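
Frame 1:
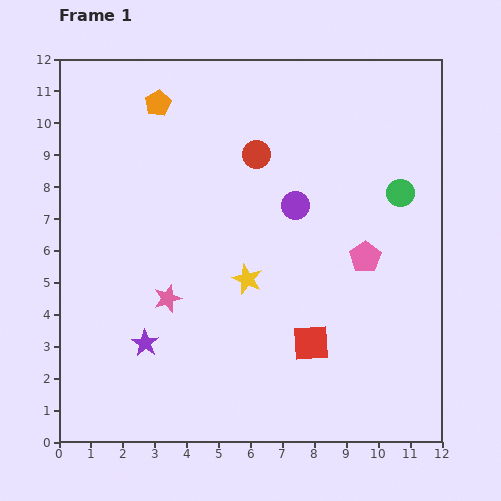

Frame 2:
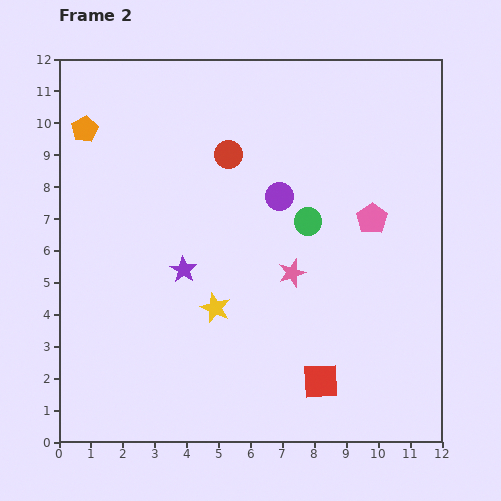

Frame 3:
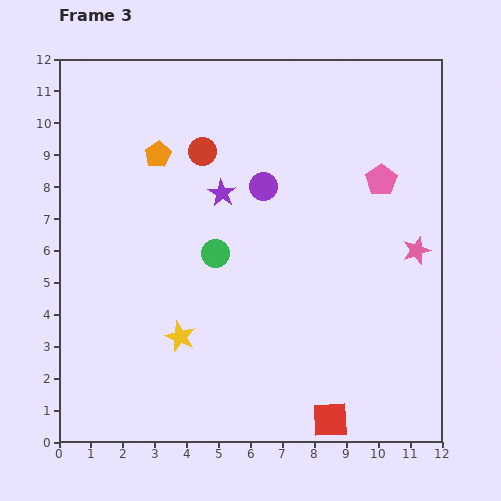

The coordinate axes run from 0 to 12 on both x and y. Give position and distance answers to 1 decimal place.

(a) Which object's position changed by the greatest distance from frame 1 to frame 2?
the pink star

(moved 4.0; next 3.0)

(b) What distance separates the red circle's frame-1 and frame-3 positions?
1.7

The red circle moved from (6.2, 9.0) to (4.5, 9.1), a distance of √(1.7² + 0.1²) ≈ 1.7.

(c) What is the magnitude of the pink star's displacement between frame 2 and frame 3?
4.0

The pink star moved from (7.3, 5.3) to (11.2, 6.0), a distance of √(3.9² + 0.7²) ≈ 4.0.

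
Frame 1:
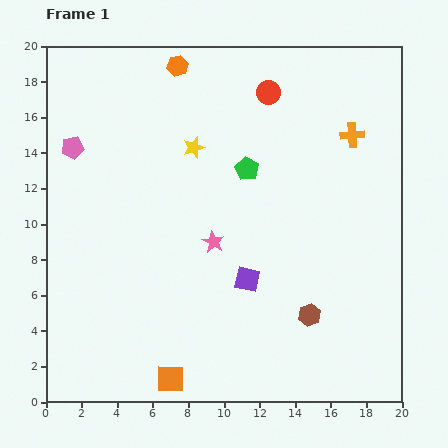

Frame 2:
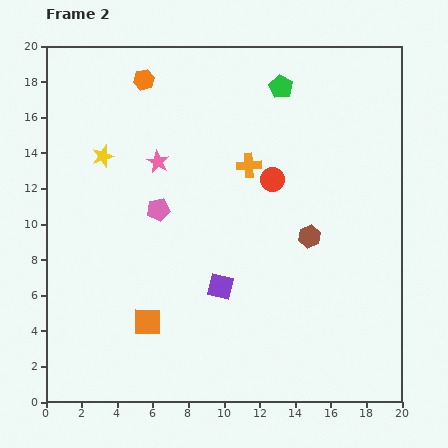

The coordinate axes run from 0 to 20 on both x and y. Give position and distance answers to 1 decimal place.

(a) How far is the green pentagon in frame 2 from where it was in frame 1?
5.0

The green pentagon moved from (11.3, 13.1) to (13.2, 17.7), a distance of √(1.9² + 4.6²) ≈ 5.0.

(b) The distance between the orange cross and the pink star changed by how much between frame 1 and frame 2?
-4.7

Distance in frame 1: 9.8. Distance in frame 2: 5.1.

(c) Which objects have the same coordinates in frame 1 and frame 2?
none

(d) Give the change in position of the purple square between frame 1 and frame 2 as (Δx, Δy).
(-1.5, -0.4)

The purple square was at (11.3, 6.9) in frame 1 and (9.8, 6.5) in frame 2.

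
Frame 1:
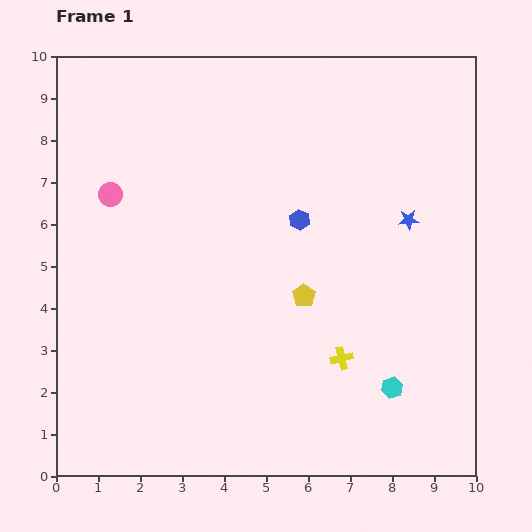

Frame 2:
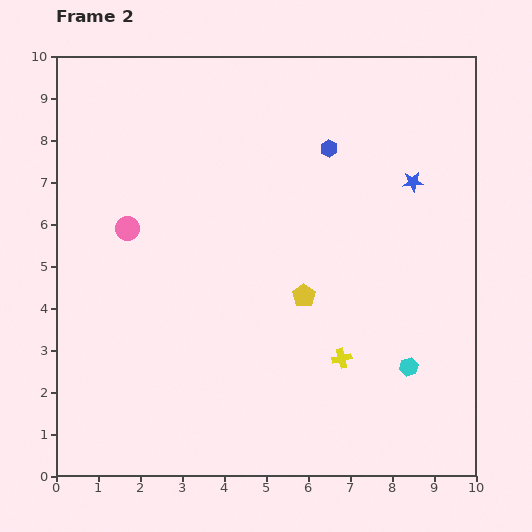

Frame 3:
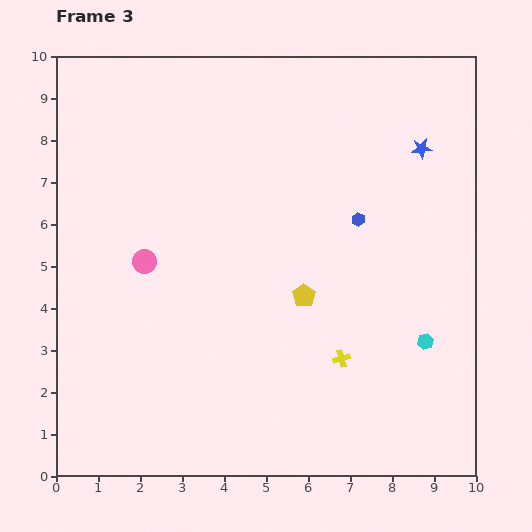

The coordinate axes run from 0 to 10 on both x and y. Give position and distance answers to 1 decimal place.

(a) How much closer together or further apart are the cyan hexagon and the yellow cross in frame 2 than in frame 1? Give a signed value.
+0.2

Distance in frame 1: 1.4. Distance in frame 2: 1.6.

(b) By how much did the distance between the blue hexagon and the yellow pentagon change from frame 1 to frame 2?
+1.8

Distance in frame 1: 1.8. Distance in frame 2: 3.6.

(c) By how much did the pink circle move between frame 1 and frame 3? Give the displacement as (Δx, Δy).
(0.8, -1.6)

The pink circle was at (1.3, 6.7) in frame 1 and (2.1, 5.1) in frame 3.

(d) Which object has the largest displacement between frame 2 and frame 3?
the blue hexagon

(moved 1.8; next 0.9)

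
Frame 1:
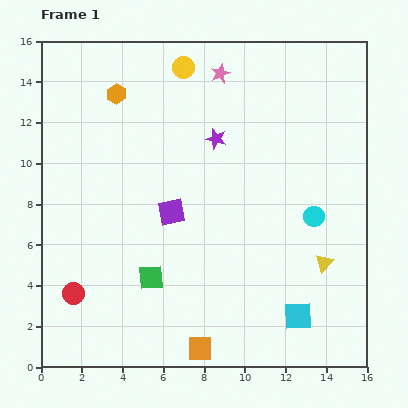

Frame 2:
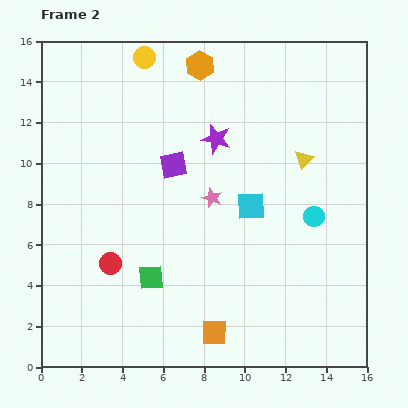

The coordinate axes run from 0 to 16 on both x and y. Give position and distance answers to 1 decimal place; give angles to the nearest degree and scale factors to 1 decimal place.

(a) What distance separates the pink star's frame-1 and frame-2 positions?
6.1

The pink star moved from (8.8, 14.4) to (8.4, 8.3), a distance of √(0.4² + 6.1²) ≈ 6.1.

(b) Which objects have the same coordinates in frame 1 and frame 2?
the purple star, the cyan circle, the green square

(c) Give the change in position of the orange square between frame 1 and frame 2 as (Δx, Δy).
(0.7, 0.8)

The orange square was at (7.8, 0.9) in frame 1 and (8.5, 1.7) in frame 2.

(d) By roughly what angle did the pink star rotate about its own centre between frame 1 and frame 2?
28° counter-clockwise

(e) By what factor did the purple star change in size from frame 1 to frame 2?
1.5×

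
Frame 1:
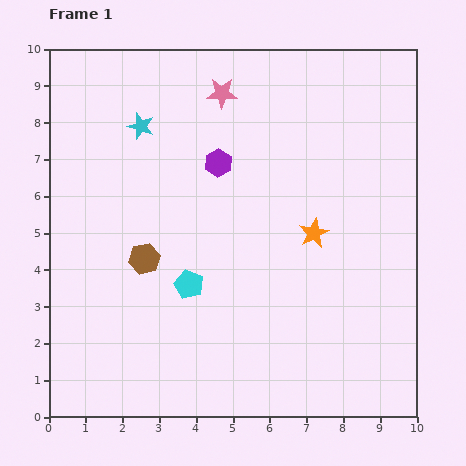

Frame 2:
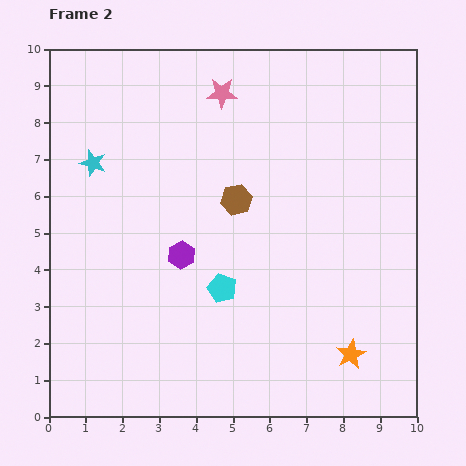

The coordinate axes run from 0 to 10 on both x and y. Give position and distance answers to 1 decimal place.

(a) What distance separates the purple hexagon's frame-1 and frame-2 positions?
2.7

The purple hexagon moved from (4.6, 6.9) to (3.6, 4.4), a distance of √(1.0² + 2.5²) ≈ 2.7.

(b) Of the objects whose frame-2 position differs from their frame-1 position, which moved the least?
the cyan pentagon

(moved 0.9)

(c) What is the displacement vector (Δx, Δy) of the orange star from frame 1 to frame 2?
(1.0, -3.3)

The orange star was at (7.2, 5.0) in frame 1 and (8.2, 1.7) in frame 2.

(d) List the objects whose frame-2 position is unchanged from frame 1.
the pink star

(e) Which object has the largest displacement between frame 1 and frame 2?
the orange star

(moved 3.4; next 3.0)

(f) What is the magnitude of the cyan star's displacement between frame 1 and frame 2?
1.6

The cyan star moved from (2.5, 7.9) to (1.2, 6.9), a distance of √(1.3² + 1.0²) ≈ 1.6.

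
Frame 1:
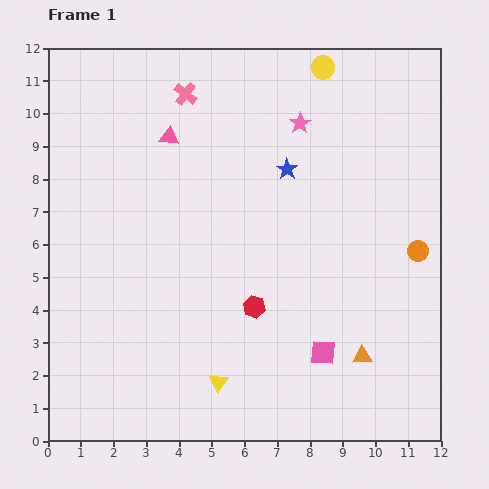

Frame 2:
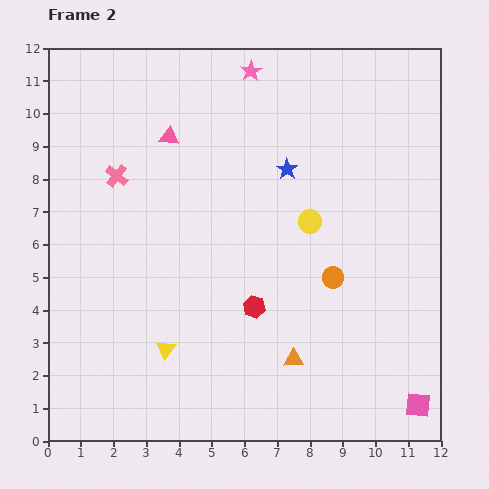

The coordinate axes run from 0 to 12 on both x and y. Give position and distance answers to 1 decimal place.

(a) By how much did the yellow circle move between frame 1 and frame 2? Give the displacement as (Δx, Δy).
(-0.4, -4.7)

The yellow circle was at (8.4, 11.4) in frame 1 and (8.0, 6.7) in frame 2.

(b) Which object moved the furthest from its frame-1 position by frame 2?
the yellow circle

(moved 4.7; next 3.3)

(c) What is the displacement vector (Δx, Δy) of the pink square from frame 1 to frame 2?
(2.9, -1.6)

The pink square was at (8.4, 2.7) in frame 1 and (11.3, 1.1) in frame 2.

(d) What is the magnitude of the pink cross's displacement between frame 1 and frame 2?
3.3

The pink cross moved from (4.2, 10.6) to (2.1, 8.1), a distance of √(2.1² + 2.5²) ≈ 3.3.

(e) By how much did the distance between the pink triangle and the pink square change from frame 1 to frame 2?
+3.1

Distance in frame 1: 8.1. Distance in frame 2: 11.2.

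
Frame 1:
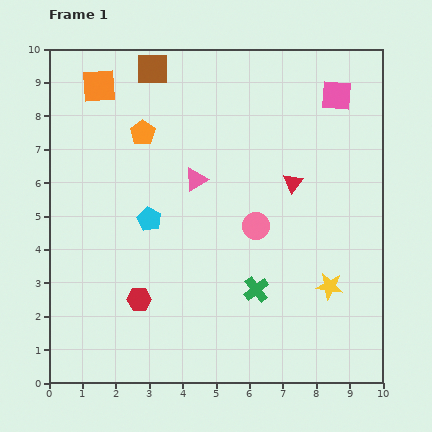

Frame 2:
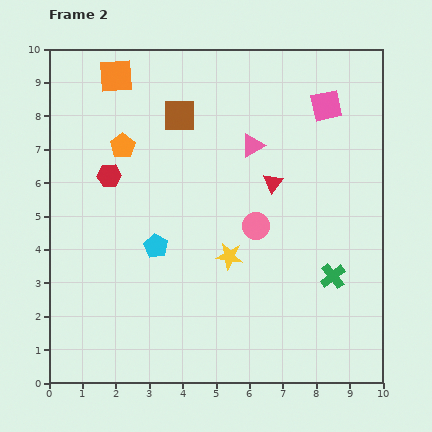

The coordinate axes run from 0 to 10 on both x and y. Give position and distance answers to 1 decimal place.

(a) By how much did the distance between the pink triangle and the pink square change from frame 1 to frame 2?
-2.4

Distance in frame 1: 4.9. Distance in frame 2: 2.5.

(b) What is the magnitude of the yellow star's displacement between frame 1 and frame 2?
3.1

The yellow star moved from (8.4, 2.9) to (5.4, 3.8), a distance of √(3.0² + 0.9²) ≈ 3.1.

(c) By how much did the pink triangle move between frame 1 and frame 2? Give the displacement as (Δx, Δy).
(1.7, 1.0)

The pink triangle was at (4.4, 6.1) in frame 1 and (6.1, 7.1) in frame 2.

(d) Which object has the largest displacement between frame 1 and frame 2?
the red hexagon

(moved 3.8; next 3.1)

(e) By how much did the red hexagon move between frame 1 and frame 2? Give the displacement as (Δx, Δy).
(-0.9, 3.7)

The red hexagon was at (2.7, 2.5) in frame 1 and (1.8, 6.2) in frame 2.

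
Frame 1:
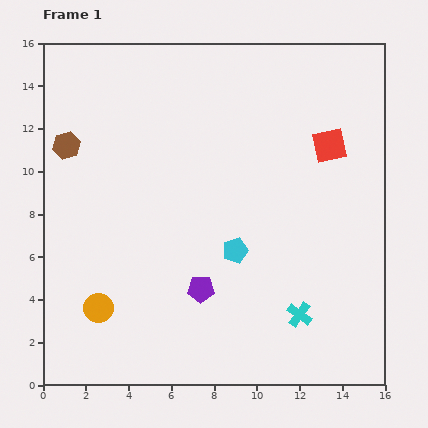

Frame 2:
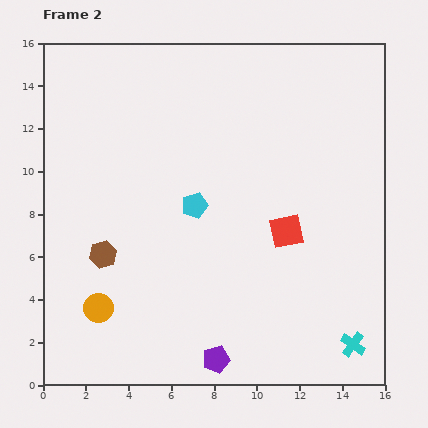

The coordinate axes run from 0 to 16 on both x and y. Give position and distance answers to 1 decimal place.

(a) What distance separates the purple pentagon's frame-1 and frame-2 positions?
3.4

The purple pentagon moved from (7.4, 4.5) to (8.1, 1.2), a distance of √(0.7² + 3.3²) ≈ 3.4.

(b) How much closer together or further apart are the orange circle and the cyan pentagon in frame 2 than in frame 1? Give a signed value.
-0.3

Distance in frame 1: 6.9. Distance in frame 2: 6.6.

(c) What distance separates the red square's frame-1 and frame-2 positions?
4.5

The red square moved from (13.4, 11.2) to (11.4, 7.2), a distance of √(2.0² + 4.0²) ≈ 4.5.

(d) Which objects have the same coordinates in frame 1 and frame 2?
the orange circle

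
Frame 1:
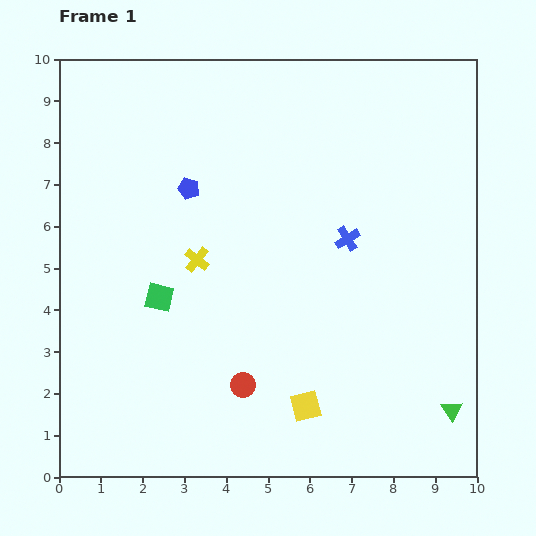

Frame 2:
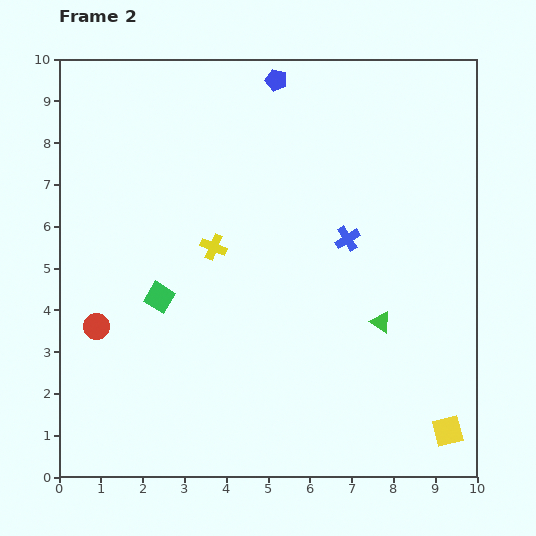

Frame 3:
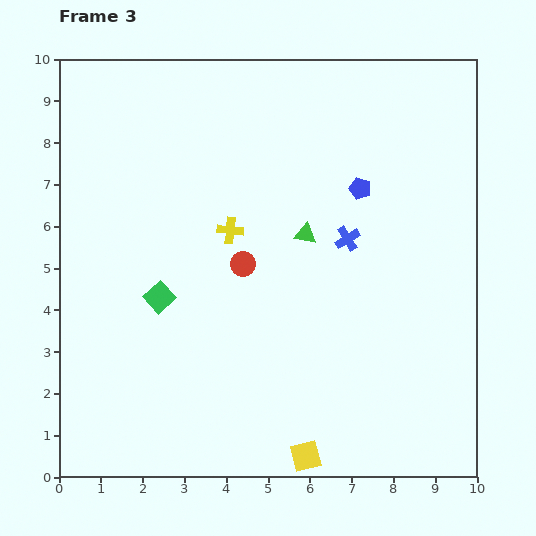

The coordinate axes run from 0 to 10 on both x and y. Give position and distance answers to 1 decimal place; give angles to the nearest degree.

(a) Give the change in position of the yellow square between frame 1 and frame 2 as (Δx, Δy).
(3.4, -0.6)

The yellow square was at (5.9, 1.7) in frame 1 and (9.3, 1.1) in frame 2.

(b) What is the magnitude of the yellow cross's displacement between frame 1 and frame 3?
1.1

The yellow cross moved from (3.3, 5.2) to (4.1, 5.9), a distance of √(0.8² + 0.7²) ≈ 1.1.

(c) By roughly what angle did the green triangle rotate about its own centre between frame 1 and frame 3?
47° counter-clockwise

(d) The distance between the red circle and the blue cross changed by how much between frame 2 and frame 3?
-3.8

Distance in frame 2: 6.4. Distance in frame 3: 2.6.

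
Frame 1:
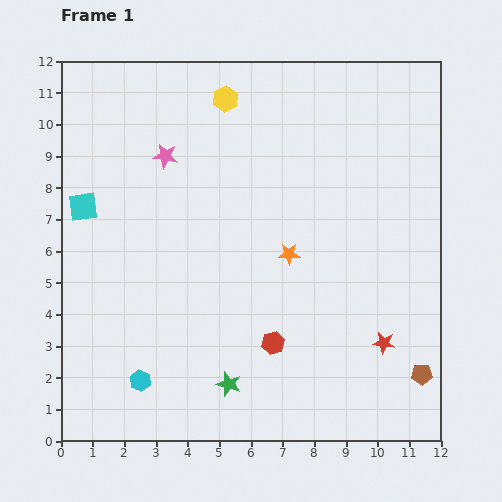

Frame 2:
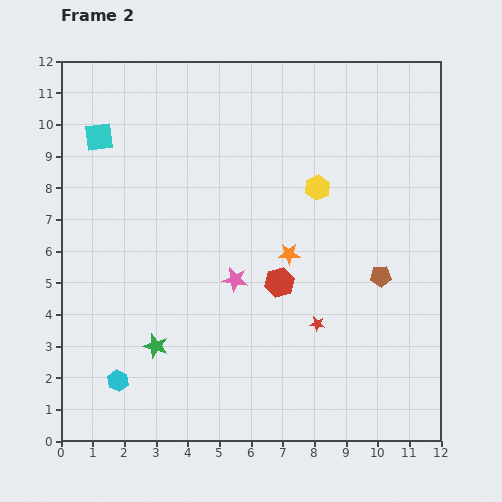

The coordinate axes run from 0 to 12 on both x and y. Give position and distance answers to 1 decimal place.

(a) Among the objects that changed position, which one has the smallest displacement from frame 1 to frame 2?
the cyan hexagon

(moved 0.7)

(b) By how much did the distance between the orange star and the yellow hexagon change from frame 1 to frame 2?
-3.0

Distance in frame 1: 5.3. Distance in frame 2: 2.3.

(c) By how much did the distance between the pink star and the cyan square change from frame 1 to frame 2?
+3.1

Distance in frame 1: 3.1. Distance in frame 2: 6.2.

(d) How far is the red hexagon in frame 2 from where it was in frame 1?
1.9

The red hexagon moved from (6.7, 3.1) to (6.9, 5.0), a distance of √(0.2² + 1.9²) ≈ 1.9.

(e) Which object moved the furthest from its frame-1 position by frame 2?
the pink star

(moved 4.5; next 4.0)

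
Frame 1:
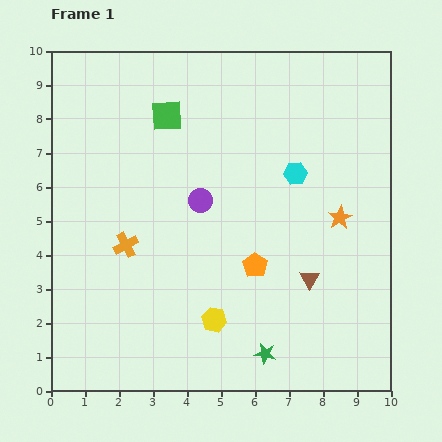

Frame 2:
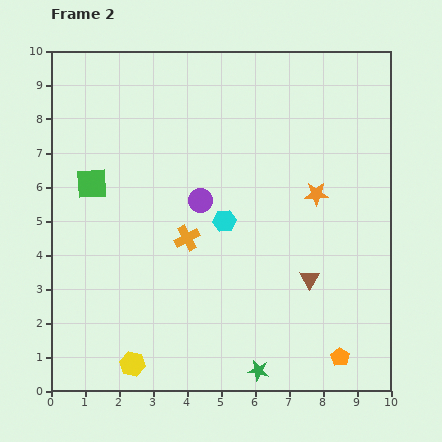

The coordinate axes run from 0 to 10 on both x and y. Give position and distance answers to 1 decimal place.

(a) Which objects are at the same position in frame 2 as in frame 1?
the brown triangle, the purple circle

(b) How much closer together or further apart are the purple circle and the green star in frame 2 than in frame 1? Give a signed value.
+0.4

Distance in frame 1: 4.9. Distance in frame 2: 5.3.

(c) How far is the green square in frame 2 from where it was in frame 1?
3.0

The green square moved from (3.4, 8.1) to (1.2, 6.1), a distance of √(2.2² + 2.0²) ≈ 3.0.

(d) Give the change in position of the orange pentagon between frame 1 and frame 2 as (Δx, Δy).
(2.5, -2.7)

The orange pentagon was at (6.0, 3.7) in frame 1 and (8.5, 1.0) in frame 2.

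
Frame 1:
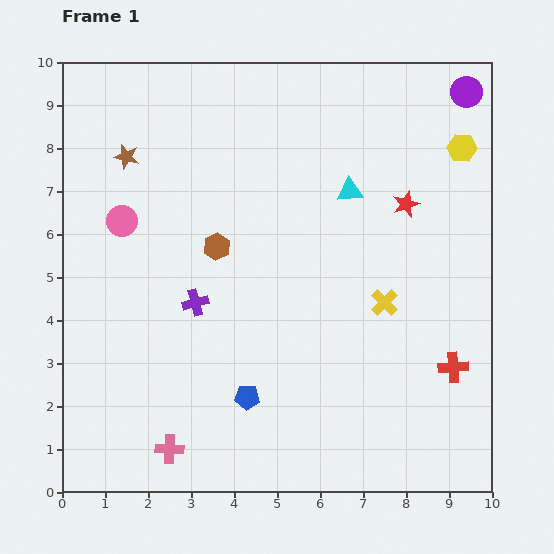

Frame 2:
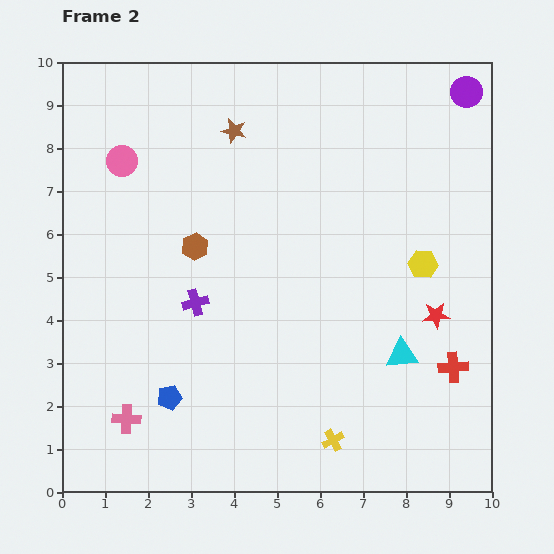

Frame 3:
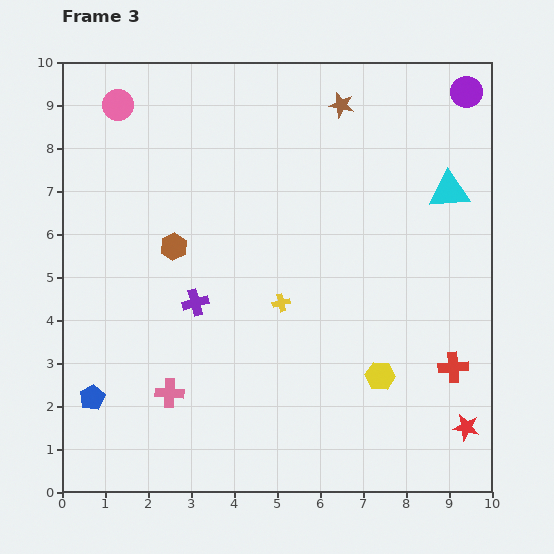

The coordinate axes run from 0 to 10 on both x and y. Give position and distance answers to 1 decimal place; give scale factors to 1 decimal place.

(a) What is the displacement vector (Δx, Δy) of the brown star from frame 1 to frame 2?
(2.5, 0.6)

The brown star was at (1.5, 7.8) in frame 1 and (4.0, 8.4) in frame 2.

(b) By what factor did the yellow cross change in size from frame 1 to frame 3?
0.6×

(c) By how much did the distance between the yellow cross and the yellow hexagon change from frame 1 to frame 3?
-1.1

Distance in frame 1: 4.0. Distance in frame 3: 2.9.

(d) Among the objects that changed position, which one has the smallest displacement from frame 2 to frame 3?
the brown hexagon

(moved 0.5)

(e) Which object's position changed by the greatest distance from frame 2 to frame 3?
the cyan triangle

(moved 4.0; next 3.4)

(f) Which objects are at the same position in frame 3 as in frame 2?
the purple cross, the red cross, the purple circle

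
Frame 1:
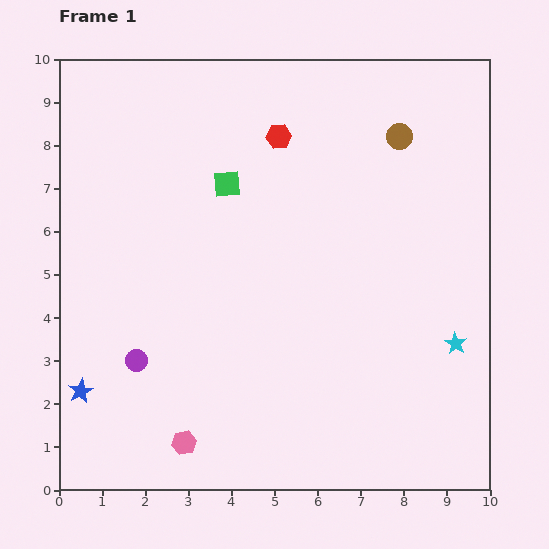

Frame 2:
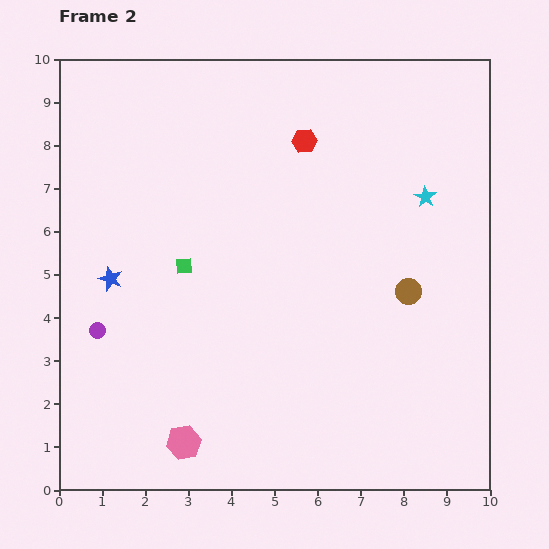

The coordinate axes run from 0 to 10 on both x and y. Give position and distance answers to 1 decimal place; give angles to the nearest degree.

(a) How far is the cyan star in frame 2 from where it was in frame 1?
3.5

The cyan star moved from (9.2, 3.4) to (8.5, 6.8), a distance of √(0.7² + 3.4²) ≈ 3.5.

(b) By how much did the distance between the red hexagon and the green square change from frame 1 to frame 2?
+2.4

Distance in frame 1: 1.6. Distance in frame 2: 4.0.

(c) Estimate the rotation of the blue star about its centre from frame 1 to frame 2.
23° counter-clockwise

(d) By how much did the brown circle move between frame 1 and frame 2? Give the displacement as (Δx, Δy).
(0.2, -3.6)

The brown circle was at (7.9, 8.2) in frame 1 and (8.1, 4.6) in frame 2.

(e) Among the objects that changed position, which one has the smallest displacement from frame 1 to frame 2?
the red hexagon

(moved 0.6)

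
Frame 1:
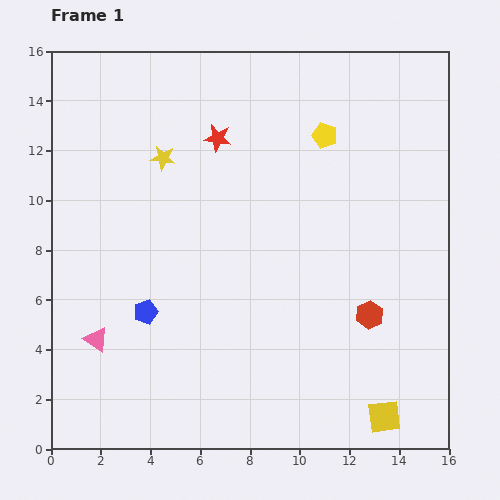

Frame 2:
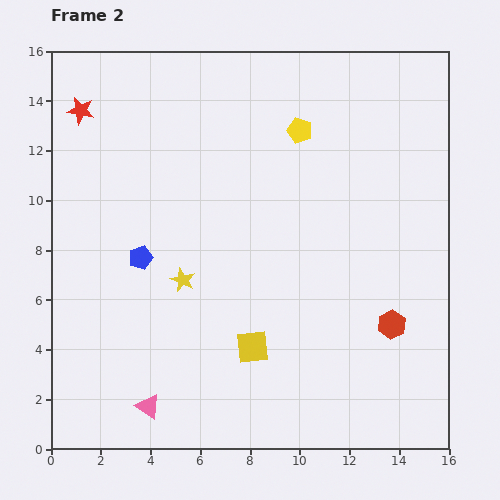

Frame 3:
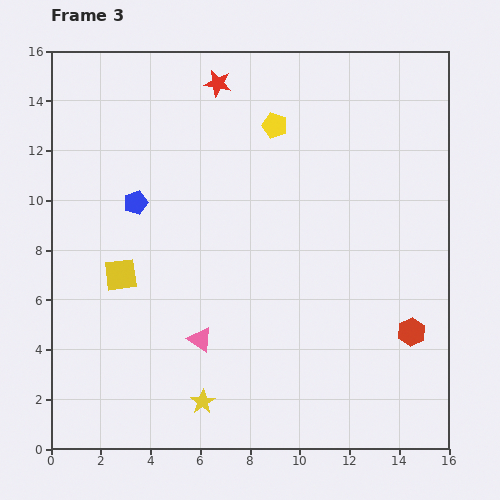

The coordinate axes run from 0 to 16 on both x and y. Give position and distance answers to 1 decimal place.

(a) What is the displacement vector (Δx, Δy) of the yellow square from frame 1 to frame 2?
(-5.3, 2.8)

The yellow square was at (13.4, 1.3) in frame 1 and (8.1, 4.1) in frame 2.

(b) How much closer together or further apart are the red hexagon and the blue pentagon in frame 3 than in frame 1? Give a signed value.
+3.3

Distance in frame 1: 9.0. Distance in frame 3: 12.3.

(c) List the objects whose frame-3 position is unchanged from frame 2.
none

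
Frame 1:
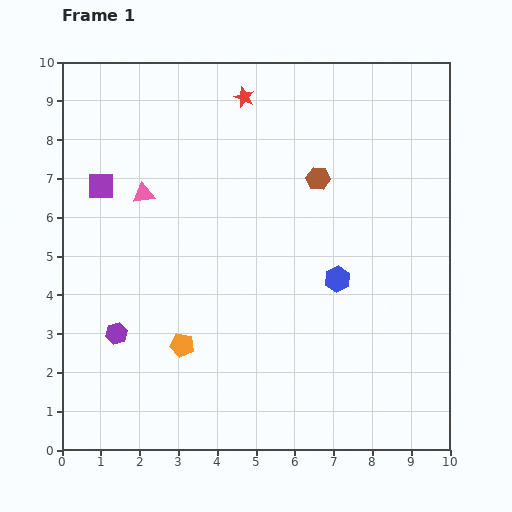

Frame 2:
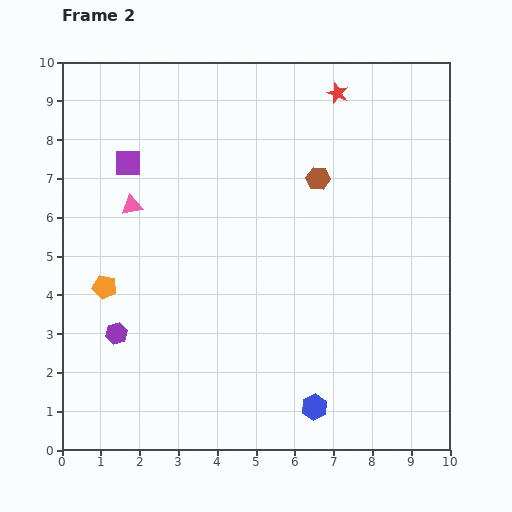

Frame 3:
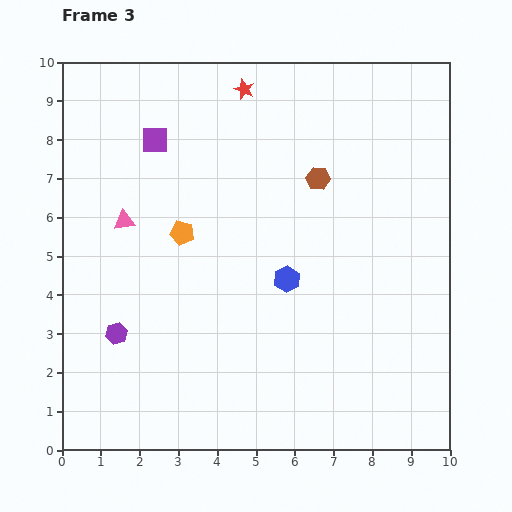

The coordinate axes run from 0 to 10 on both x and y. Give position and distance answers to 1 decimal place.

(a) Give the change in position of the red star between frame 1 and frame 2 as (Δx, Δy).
(2.4, 0.1)

The red star was at (4.7, 9.1) in frame 1 and (7.1, 9.2) in frame 2.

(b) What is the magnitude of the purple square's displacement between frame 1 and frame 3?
1.8

The purple square moved from (1.0, 6.8) to (2.4, 8.0), a distance of √(1.4² + 1.2²) ≈ 1.8.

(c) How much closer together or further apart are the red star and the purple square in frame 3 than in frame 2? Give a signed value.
-3.1

Distance in frame 2: 5.7. Distance in frame 3: 2.6.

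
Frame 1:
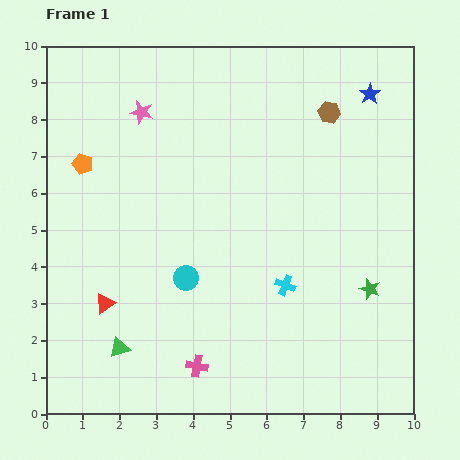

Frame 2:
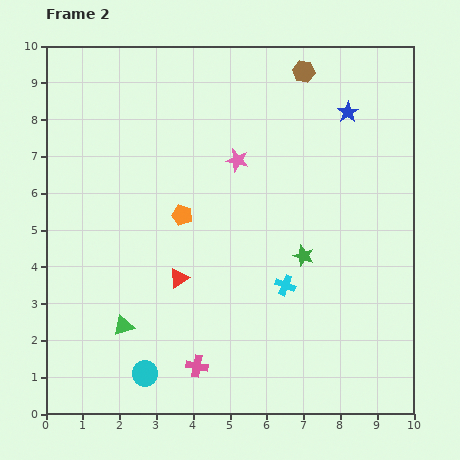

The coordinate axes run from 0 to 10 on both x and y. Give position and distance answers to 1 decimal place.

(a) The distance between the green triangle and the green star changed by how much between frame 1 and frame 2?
-1.7

Distance in frame 1: 7.0. Distance in frame 2: 5.3.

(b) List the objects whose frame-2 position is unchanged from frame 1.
the pink cross, the cyan cross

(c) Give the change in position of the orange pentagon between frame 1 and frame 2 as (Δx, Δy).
(2.7, -1.4)

The orange pentagon was at (1.0, 6.8) in frame 1 and (3.7, 5.4) in frame 2.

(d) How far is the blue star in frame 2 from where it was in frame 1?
0.8

The blue star moved from (8.8, 8.7) to (8.2, 8.2), a distance of √(0.6² + 0.5²) ≈ 0.8.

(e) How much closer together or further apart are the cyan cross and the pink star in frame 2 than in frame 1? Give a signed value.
-2.5

Distance in frame 1: 6.1. Distance in frame 2: 3.6.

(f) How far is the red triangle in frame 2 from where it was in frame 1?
2.1

The red triangle moved from (1.6, 3.0) to (3.6, 3.7), a distance of √(2.0² + 0.7²) ≈ 2.1.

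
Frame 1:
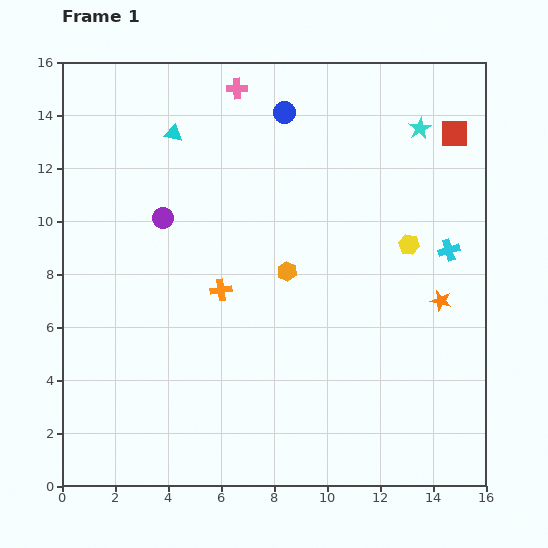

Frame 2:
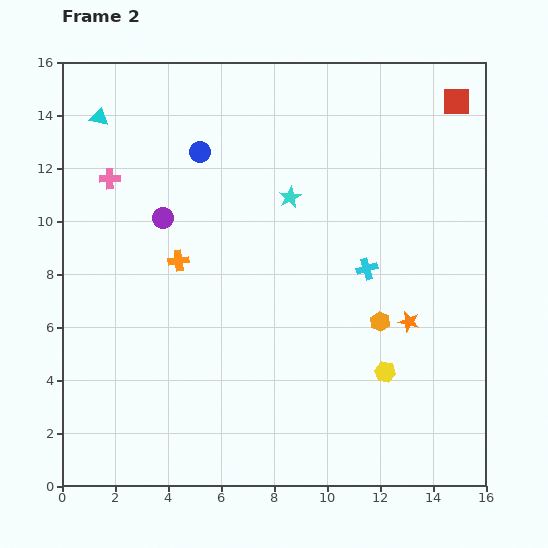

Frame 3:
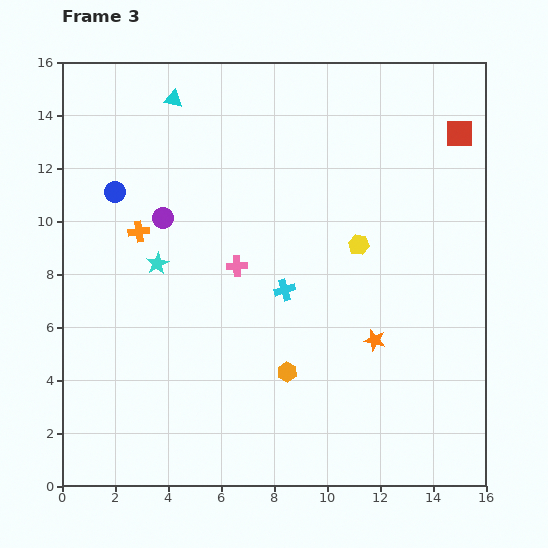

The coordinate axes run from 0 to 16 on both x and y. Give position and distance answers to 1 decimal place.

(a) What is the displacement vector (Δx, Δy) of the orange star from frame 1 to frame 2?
(-1.2, -0.8)

The orange star was at (14.3, 7.0) in frame 1 and (13.1, 6.2) in frame 2.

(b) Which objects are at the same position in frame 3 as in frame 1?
the purple circle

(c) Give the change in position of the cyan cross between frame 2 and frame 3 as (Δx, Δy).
(-3.1, -0.8)

The cyan cross was at (11.5, 8.2) in frame 2 and (8.4, 7.4) in frame 3.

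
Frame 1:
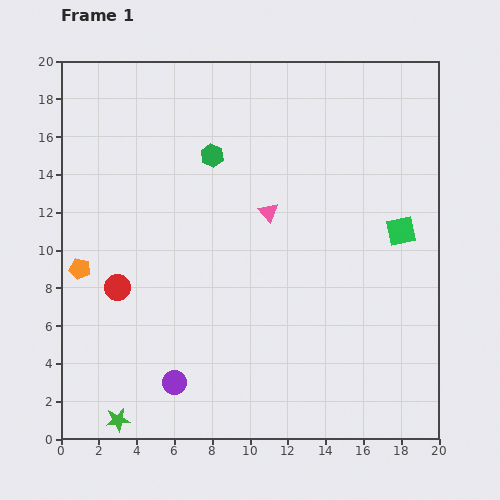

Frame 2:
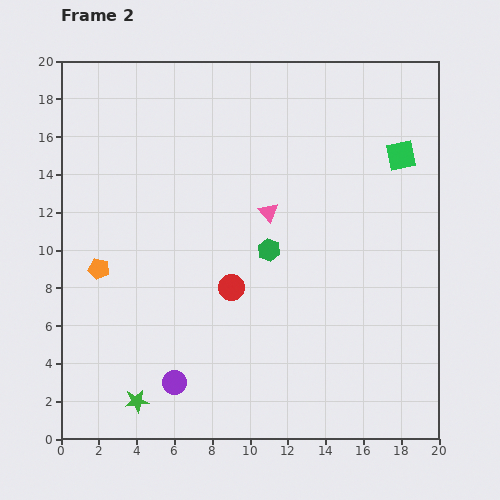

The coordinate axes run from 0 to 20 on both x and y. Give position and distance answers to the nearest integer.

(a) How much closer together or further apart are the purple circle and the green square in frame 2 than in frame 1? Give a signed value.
+3

Distance in frame 1: 14. Distance in frame 2: 17.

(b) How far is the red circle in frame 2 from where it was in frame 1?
6

The red circle moved from (3, 8) to (9, 8), a distance of √(6² + 0²) ≈ 6.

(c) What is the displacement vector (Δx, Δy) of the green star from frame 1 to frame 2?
(1, 1)

The green star was at (3, 1) in frame 1 and (4, 2) in frame 2.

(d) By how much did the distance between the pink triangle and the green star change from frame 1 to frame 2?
-2

Distance in frame 1: 14. Distance in frame 2: 12.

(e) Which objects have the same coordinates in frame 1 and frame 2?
the pink triangle, the purple circle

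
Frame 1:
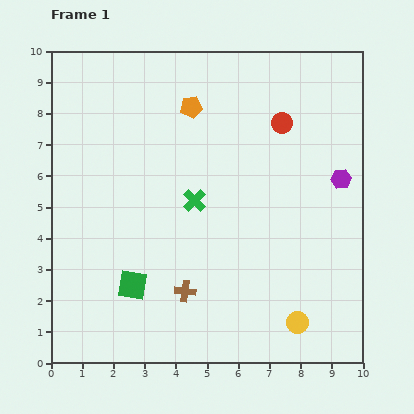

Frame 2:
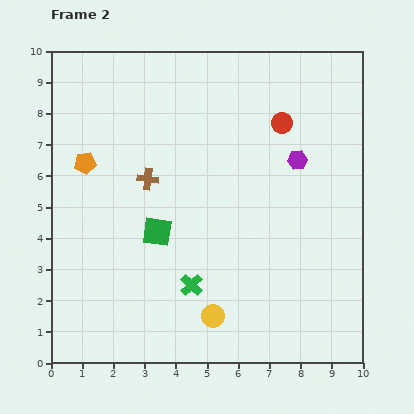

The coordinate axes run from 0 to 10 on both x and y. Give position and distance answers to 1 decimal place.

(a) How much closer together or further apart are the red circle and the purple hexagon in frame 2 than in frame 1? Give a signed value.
-1.3

Distance in frame 1: 2.6. Distance in frame 2: 1.3.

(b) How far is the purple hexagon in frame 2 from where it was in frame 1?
1.5

The purple hexagon moved from (9.3, 5.9) to (7.9, 6.5), a distance of √(1.4² + 0.6²) ≈ 1.5.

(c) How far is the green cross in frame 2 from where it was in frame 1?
2.7

The green cross moved from (4.6, 5.2) to (4.5, 2.5), a distance of √(0.1² + 2.7²) ≈ 2.7.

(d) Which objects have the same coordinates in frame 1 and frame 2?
the red circle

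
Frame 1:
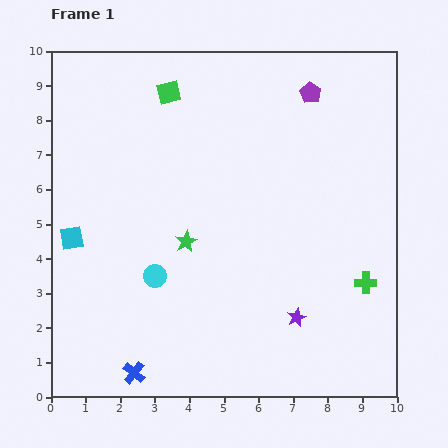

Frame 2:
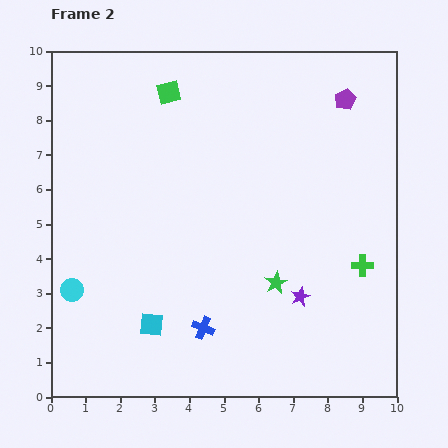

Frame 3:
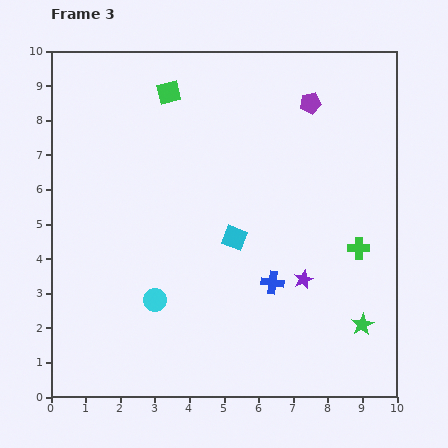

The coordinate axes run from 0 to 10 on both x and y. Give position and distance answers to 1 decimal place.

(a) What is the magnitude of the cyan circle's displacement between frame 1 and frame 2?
2.4

The cyan circle moved from (3.0, 3.5) to (0.6, 3.1), a distance of √(2.4² + 0.4²) ≈ 2.4.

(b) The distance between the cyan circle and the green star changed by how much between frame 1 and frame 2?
+4.6

Distance in frame 1: 1.3. Distance in frame 2: 5.9.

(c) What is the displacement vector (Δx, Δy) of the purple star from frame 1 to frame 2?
(0.1, 0.6)

The purple star was at (7.1, 2.3) in frame 1 and (7.2, 2.9) in frame 2.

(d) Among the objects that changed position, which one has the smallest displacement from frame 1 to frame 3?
the purple pentagon

(moved 0.3)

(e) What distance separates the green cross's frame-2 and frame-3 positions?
0.5

The green cross moved from (9.0, 3.8) to (8.9, 4.3), a distance of √(0.1² + 0.5²) ≈ 0.5.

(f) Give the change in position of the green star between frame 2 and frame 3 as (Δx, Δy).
(2.5, -1.2)

The green star was at (6.5, 3.3) in frame 2 and (9.0, 2.1) in frame 3.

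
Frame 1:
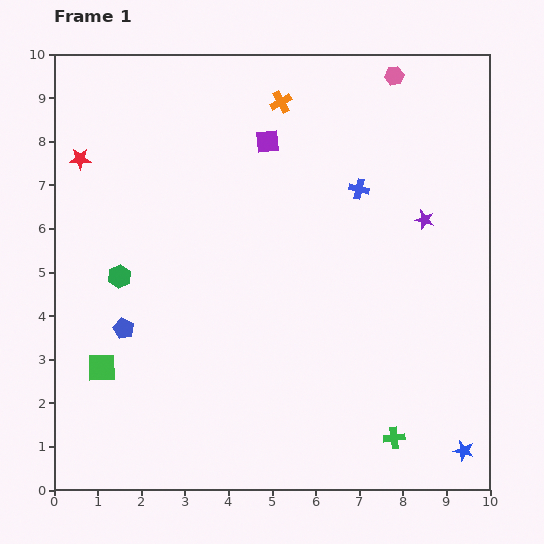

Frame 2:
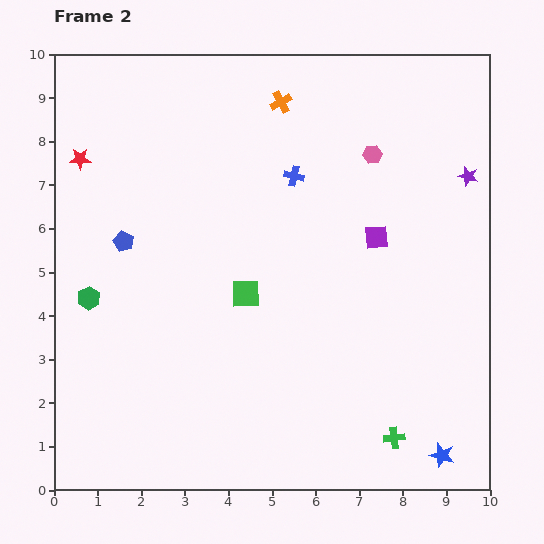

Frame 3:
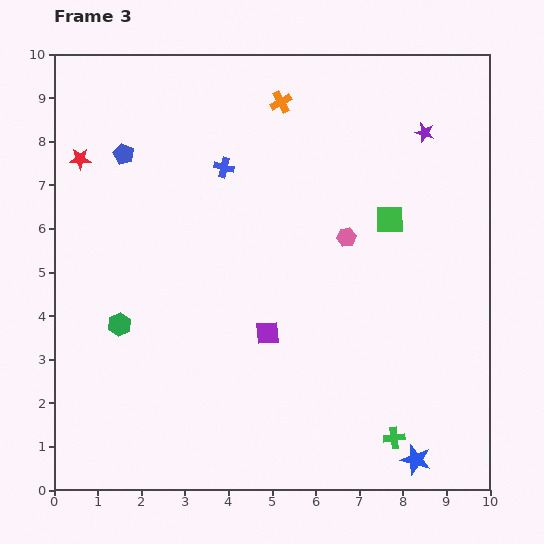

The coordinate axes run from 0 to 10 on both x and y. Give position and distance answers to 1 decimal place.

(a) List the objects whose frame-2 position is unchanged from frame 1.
the green cross, the red star, the orange cross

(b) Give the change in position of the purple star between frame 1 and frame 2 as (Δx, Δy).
(1.0, 1.0)

The purple star was at (8.5, 6.2) in frame 1 and (9.5, 7.2) in frame 2.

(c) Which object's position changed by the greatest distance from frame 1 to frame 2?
the green square

(moved 3.7; next 3.3)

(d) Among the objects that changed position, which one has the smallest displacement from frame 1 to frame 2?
the blue star

(moved 0.5)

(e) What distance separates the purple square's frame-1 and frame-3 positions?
4.4

The purple square moved from (4.9, 8.0) to (4.9, 3.6), a distance of √(0.0² + 4.4²) ≈ 4.4.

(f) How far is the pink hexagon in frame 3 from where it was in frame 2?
2.0

The pink hexagon moved from (7.3, 7.7) to (6.7, 5.8), a distance of √(0.6² + 1.9²) ≈ 2.0.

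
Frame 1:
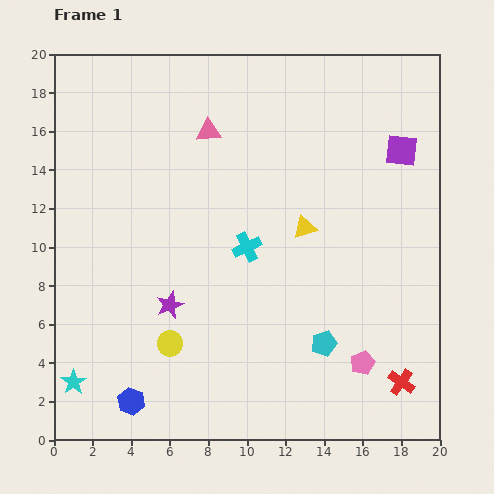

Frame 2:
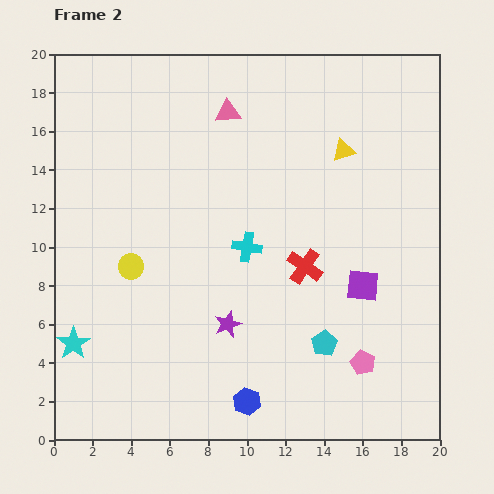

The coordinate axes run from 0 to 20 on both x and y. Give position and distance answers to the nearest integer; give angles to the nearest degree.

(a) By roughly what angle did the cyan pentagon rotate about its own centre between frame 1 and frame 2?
15° counter-clockwise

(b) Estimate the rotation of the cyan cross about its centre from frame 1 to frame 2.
36° clockwise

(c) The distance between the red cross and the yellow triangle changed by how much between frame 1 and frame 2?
-3

Distance in frame 1: 9. Distance in frame 2: 6.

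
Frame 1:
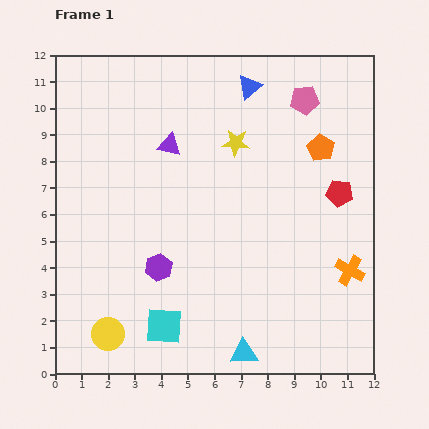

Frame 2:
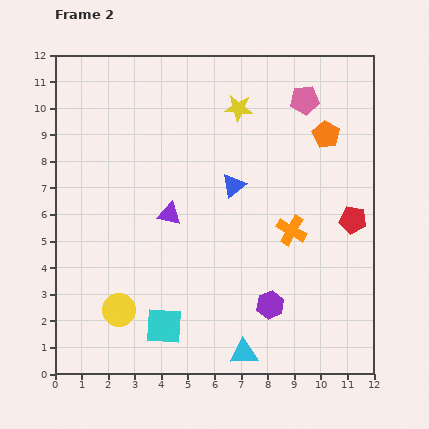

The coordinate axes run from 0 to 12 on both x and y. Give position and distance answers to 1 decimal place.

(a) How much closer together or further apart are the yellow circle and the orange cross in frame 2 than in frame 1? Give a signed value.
-2.2

Distance in frame 1: 9.4. Distance in frame 2: 7.2.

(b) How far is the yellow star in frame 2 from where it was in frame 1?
1.3

The yellow star moved from (6.8, 8.7) to (6.9, 10.0), a distance of √(0.1² + 1.3²) ≈ 1.3.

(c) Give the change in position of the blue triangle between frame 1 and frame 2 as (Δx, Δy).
(-0.6, -3.7)

The blue triangle was at (7.3, 10.8) in frame 1 and (6.7, 7.1) in frame 2.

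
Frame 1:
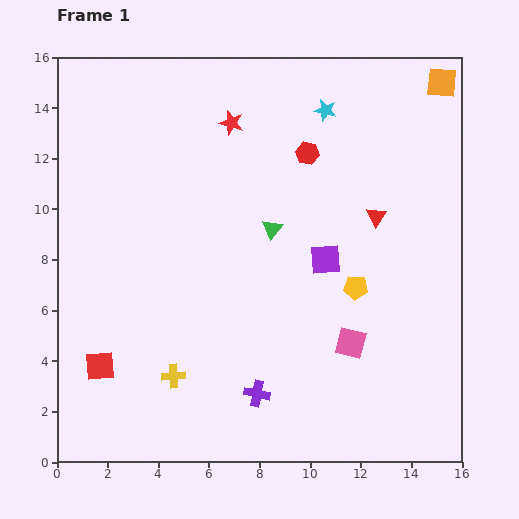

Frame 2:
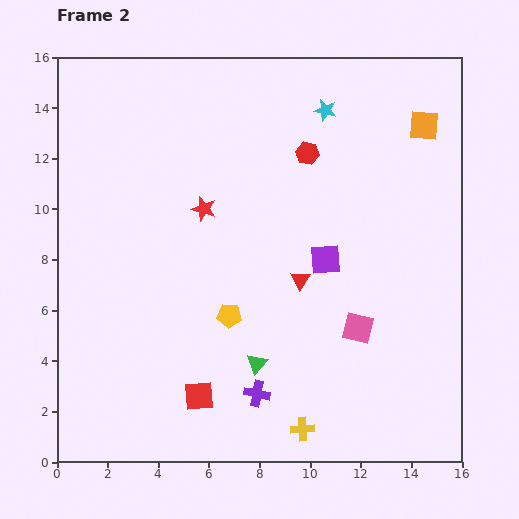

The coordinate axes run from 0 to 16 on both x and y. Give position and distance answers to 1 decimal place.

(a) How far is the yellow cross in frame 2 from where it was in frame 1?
5.5

The yellow cross moved from (4.6, 3.4) to (9.7, 1.3), a distance of √(5.1² + 2.1²) ≈ 5.5.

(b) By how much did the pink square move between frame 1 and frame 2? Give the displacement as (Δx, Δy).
(0.3, 0.6)

The pink square was at (11.6, 4.7) in frame 1 and (11.9, 5.3) in frame 2.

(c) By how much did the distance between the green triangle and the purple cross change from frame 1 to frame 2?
-5.3

Distance in frame 1: 6.5. Distance in frame 2: 1.2.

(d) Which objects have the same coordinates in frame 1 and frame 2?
the cyan star, the red hexagon, the purple cross, the purple square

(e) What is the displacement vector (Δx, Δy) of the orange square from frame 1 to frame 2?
(-0.7, -1.7)

The orange square was at (15.2, 15.0) in frame 1 and (14.5, 13.3) in frame 2.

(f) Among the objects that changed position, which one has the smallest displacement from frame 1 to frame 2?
the pink square

(moved 0.7)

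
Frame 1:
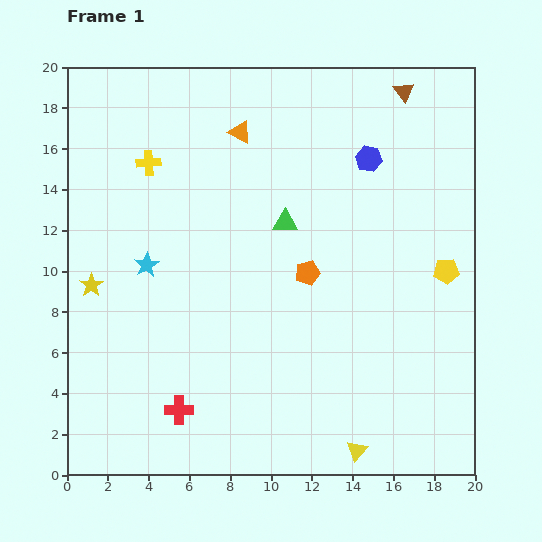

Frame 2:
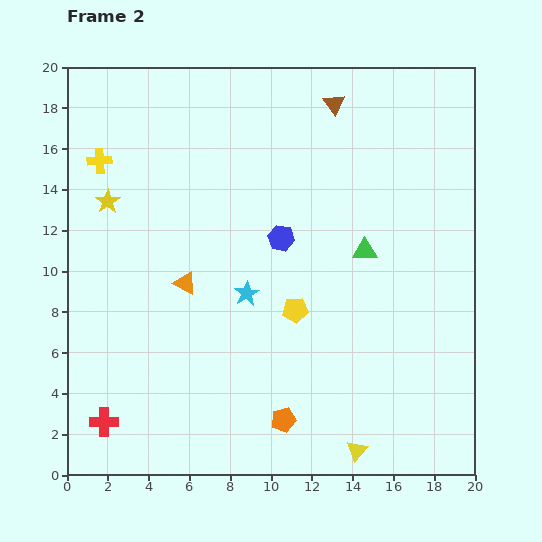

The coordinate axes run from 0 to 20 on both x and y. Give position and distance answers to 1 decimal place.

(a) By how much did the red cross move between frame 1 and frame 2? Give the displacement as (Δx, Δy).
(-3.7, -0.6)

The red cross was at (5.5, 3.2) in frame 1 and (1.8, 2.6) in frame 2.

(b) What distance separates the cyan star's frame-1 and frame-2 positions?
5.1

The cyan star moved from (3.9, 10.3) to (8.8, 8.9), a distance of √(4.9² + 1.4²) ≈ 5.1.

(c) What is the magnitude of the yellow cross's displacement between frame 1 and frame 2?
2.4

The yellow cross moved from (4.0, 15.3) to (1.6, 15.4), a distance of √(2.4² + 0.1²) ≈ 2.4.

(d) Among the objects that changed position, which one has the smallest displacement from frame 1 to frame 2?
the yellow cross

(moved 2.4)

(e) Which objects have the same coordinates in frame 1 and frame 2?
the yellow triangle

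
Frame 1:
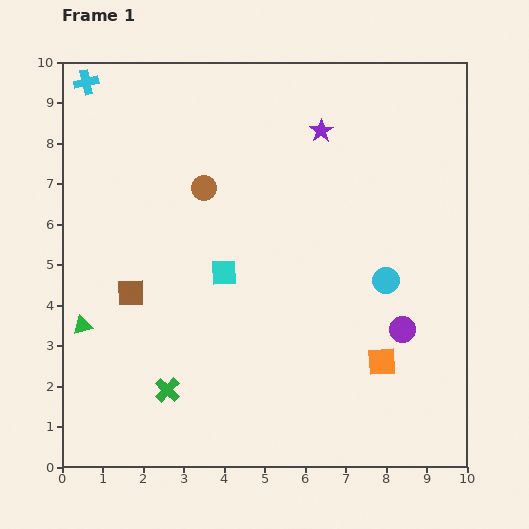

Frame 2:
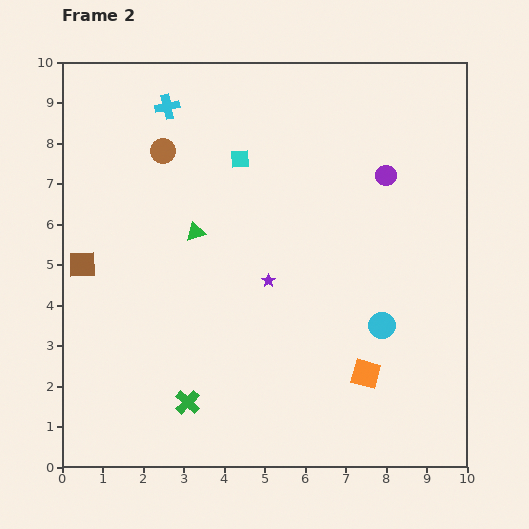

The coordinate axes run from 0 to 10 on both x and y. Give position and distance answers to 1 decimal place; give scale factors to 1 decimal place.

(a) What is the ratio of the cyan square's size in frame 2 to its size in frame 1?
0.7×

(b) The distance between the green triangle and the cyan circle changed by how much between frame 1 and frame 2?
-2.5

Distance in frame 1: 7.6. Distance in frame 2: 5.1.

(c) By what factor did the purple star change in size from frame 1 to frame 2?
0.6×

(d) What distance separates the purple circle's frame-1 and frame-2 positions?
3.8

The purple circle moved from (8.4, 3.4) to (8.0, 7.2), a distance of √(0.4² + 3.8²) ≈ 3.8.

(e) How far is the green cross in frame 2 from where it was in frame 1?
0.6

The green cross moved from (2.6, 1.9) to (3.1, 1.6), a distance of √(0.5² + 0.3²) ≈ 0.6.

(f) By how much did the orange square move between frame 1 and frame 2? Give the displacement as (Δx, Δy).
(-0.4, -0.3)

The orange square was at (7.9, 2.6) in frame 1 and (7.5, 2.3) in frame 2.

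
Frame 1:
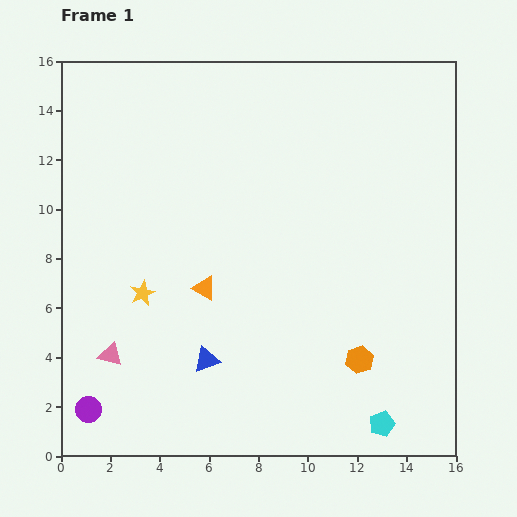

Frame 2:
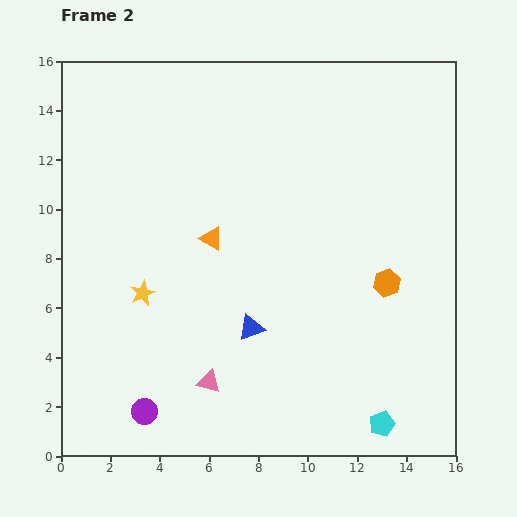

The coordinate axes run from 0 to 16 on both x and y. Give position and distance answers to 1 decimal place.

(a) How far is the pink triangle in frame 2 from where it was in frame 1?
4.1

The pink triangle moved from (2.0, 4.1) to (6.0, 3.0), a distance of √(4.0² + 1.1²) ≈ 4.1.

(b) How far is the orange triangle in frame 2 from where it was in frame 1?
2.0

The orange triangle moved from (5.8, 6.8) to (6.1, 8.8), a distance of √(0.3² + 2.0²) ≈ 2.0.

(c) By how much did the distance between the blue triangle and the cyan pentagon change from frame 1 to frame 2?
-1.0

Distance in frame 1: 7.6. Distance in frame 2: 6.6.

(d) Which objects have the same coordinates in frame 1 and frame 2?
the yellow star, the cyan pentagon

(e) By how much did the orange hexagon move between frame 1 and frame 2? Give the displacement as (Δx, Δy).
(1.1, 3.1)

The orange hexagon was at (12.1, 3.9) in frame 1 and (13.2, 7.0) in frame 2.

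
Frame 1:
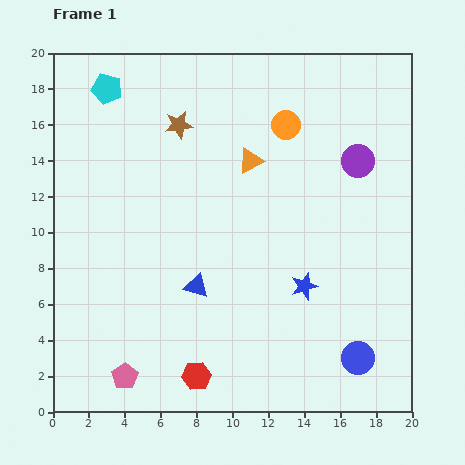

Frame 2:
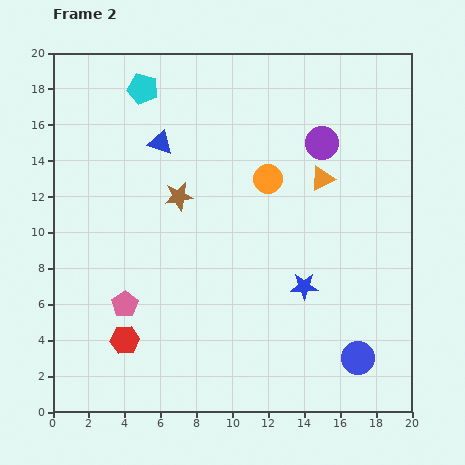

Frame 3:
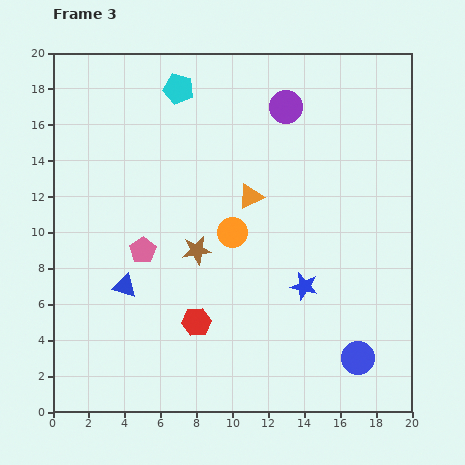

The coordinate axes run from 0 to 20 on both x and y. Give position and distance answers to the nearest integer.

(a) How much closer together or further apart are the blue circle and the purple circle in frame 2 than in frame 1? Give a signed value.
+1

Distance in frame 1: 11. Distance in frame 2: 12.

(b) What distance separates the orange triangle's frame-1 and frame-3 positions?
2

The orange triangle moved from (11, 14) to (11, 12), a distance of √(0² + 2²) ≈ 2.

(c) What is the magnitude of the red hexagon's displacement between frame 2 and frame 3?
4

The red hexagon moved from (4, 4) to (8, 5), a distance of √(4² + 1²) ≈ 4.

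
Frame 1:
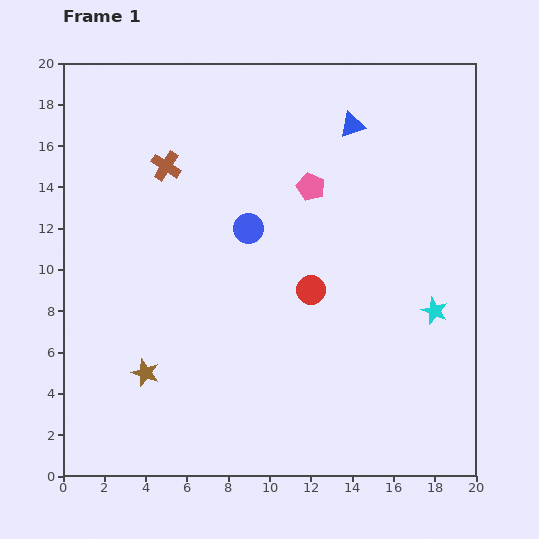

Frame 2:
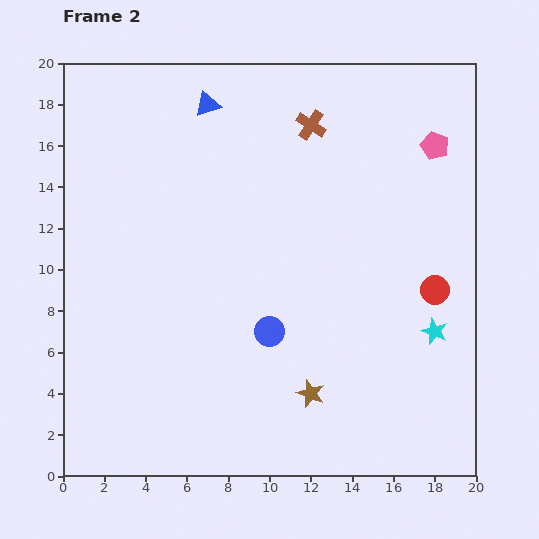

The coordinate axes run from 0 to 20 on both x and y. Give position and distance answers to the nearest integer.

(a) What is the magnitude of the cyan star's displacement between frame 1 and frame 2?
1

The cyan star moved from (18, 8) to (18, 7), a distance of √(0² + 1²) ≈ 1.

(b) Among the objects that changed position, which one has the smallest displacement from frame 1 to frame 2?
the cyan star

(moved 1)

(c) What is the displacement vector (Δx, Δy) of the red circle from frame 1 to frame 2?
(6, 0)

The red circle was at (12, 9) in frame 1 and (18, 9) in frame 2.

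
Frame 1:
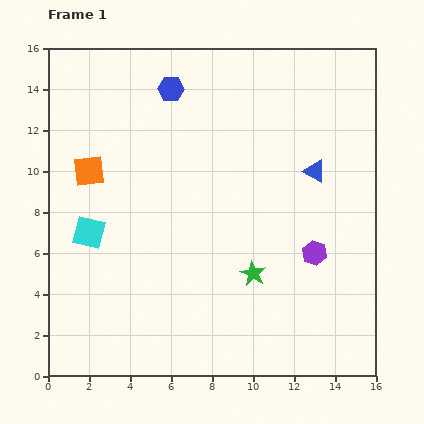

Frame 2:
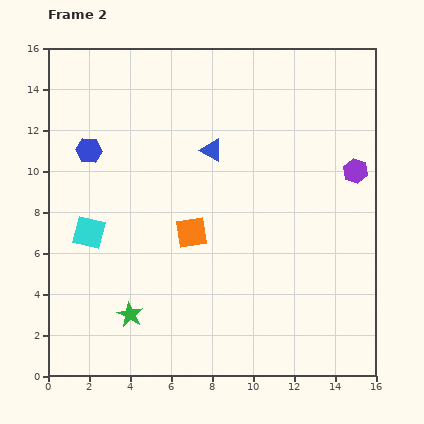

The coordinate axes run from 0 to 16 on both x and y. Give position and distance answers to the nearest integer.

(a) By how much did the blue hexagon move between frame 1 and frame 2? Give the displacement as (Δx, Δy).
(-4, -3)

The blue hexagon was at (6, 14) in frame 1 and (2, 11) in frame 2.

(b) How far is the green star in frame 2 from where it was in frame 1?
6

The green star moved from (10, 5) to (4, 3), a distance of √(6² + 2²) ≈ 6.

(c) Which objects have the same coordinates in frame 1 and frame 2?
the cyan square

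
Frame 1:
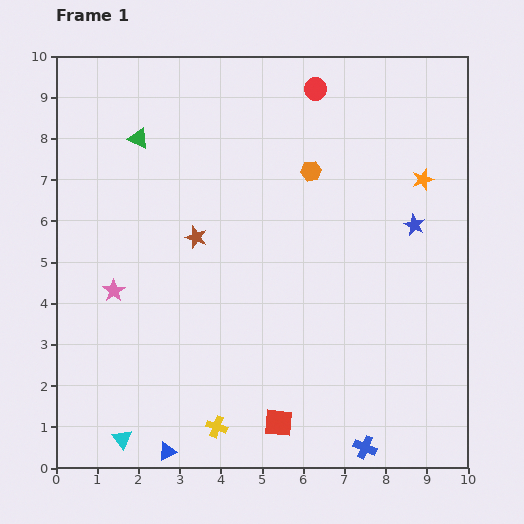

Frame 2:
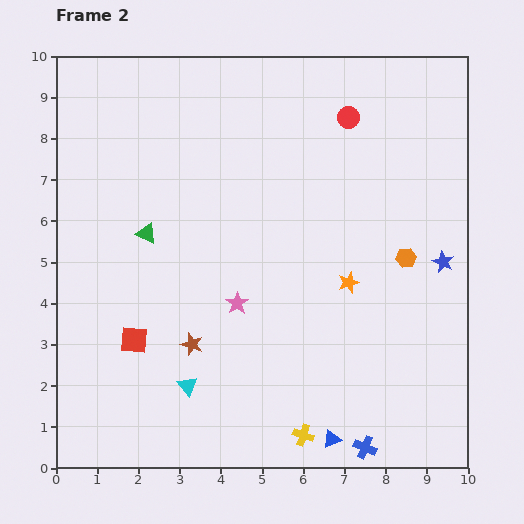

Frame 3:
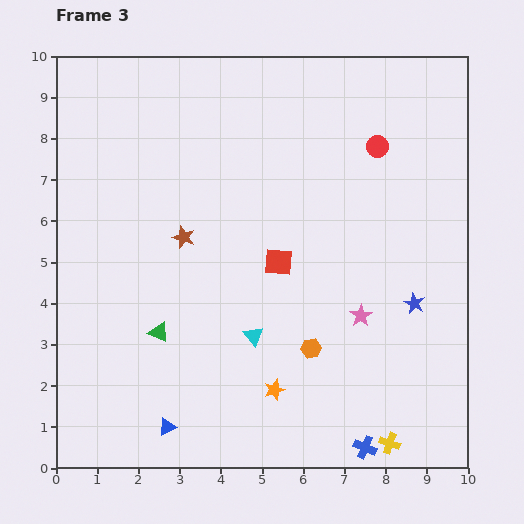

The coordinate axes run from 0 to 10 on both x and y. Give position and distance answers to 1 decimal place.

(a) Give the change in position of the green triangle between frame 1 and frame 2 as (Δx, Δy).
(0.2, -2.3)

The green triangle was at (2.0, 8.0) in frame 1 and (2.2, 5.7) in frame 2.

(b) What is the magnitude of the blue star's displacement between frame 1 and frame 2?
1.1

The blue star moved from (8.7, 5.9) to (9.4, 5.0), a distance of √(0.7² + 0.9²) ≈ 1.1.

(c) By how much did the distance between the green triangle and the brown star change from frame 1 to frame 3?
-0.4

Distance in frame 1: 2.8. Distance in frame 3: 2.4.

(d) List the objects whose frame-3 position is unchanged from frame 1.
the blue cross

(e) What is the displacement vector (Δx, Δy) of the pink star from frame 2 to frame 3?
(3.0, -0.3)

The pink star was at (4.4, 4.0) in frame 2 and (7.4, 3.7) in frame 3.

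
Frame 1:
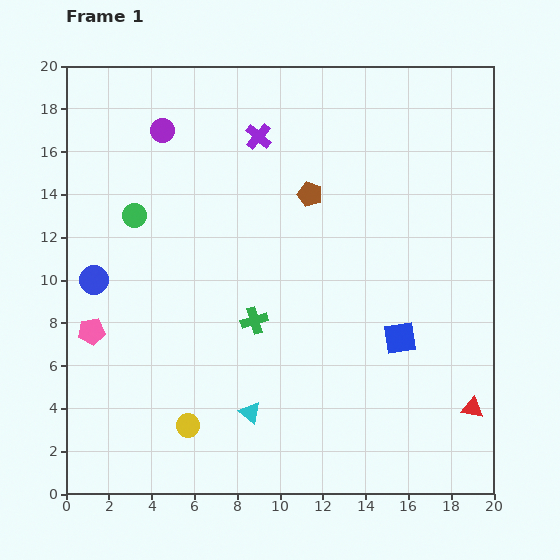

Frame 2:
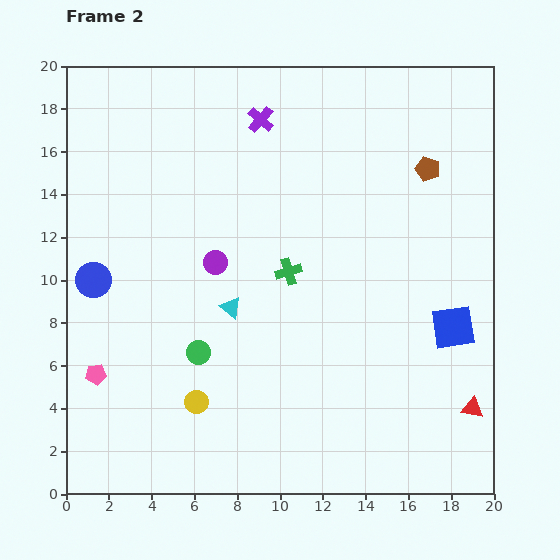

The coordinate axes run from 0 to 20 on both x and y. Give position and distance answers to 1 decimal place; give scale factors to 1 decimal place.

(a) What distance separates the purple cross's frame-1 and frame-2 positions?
0.8

The purple cross moved from (9.0, 16.7) to (9.1, 17.5), a distance of √(0.1² + 0.8²) ≈ 0.8.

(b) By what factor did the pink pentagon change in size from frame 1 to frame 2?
0.8×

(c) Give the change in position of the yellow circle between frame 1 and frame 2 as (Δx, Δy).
(0.4, 1.1)

The yellow circle was at (5.7, 3.2) in frame 1 and (6.1, 4.3) in frame 2.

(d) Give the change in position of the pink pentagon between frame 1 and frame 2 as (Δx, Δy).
(0.2, -2.0)

The pink pentagon was at (1.2, 7.6) in frame 1 and (1.4, 5.6) in frame 2.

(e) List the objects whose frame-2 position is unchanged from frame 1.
the blue circle, the red triangle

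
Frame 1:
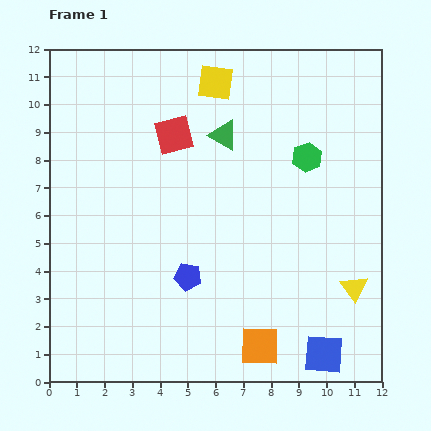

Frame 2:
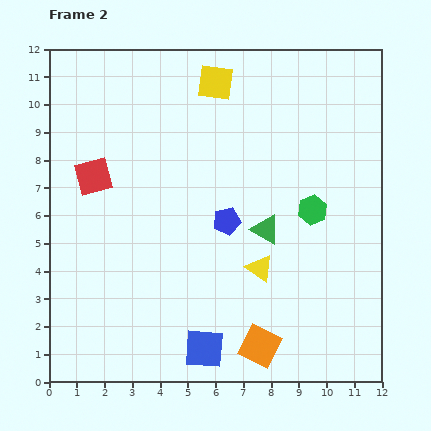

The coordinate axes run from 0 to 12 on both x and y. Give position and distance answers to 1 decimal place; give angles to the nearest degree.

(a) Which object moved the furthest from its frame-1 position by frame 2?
the blue square

(moved 4.3; next 3.7)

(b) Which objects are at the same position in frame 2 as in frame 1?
the orange square, the yellow square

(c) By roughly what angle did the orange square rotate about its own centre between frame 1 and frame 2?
25° clockwise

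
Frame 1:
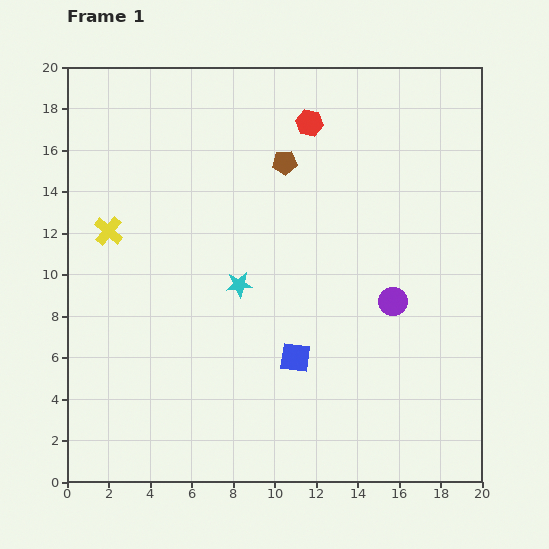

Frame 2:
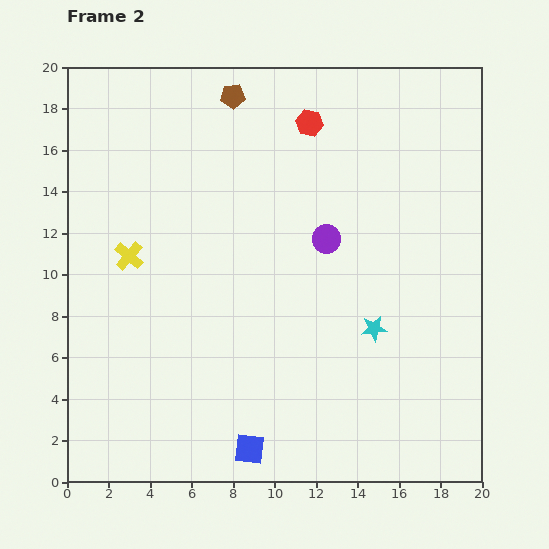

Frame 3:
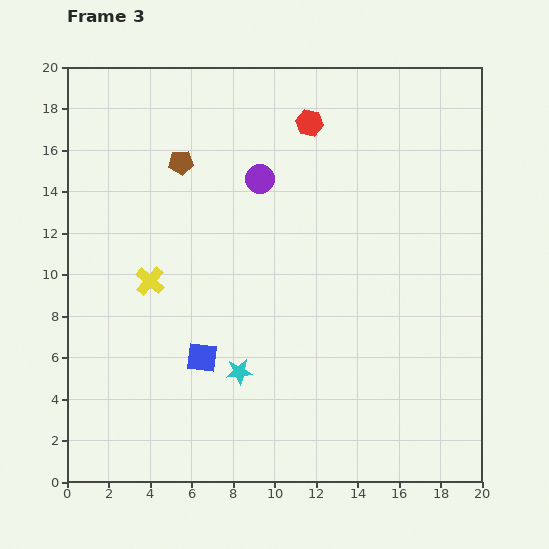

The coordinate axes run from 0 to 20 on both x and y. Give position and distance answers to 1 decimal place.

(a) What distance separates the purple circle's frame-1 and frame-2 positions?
4.4

The purple circle moved from (15.7, 8.7) to (12.5, 11.7), a distance of √(3.2² + 3.0²) ≈ 4.4.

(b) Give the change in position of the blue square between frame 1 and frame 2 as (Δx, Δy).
(-2.2, -4.4)

The blue square was at (11.0, 6.0) in frame 1 and (8.8, 1.6) in frame 2.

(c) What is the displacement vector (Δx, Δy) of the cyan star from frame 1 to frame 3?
(0.0, -4.2)

The cyan star was at (8.3, 9.5) in frame 1 and (8.3, 5.3) in frame 3.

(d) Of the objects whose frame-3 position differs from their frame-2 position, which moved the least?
the yellow cross

(moved 1.6)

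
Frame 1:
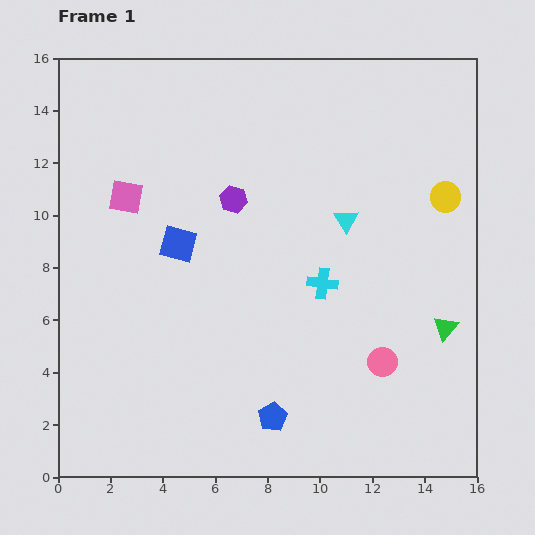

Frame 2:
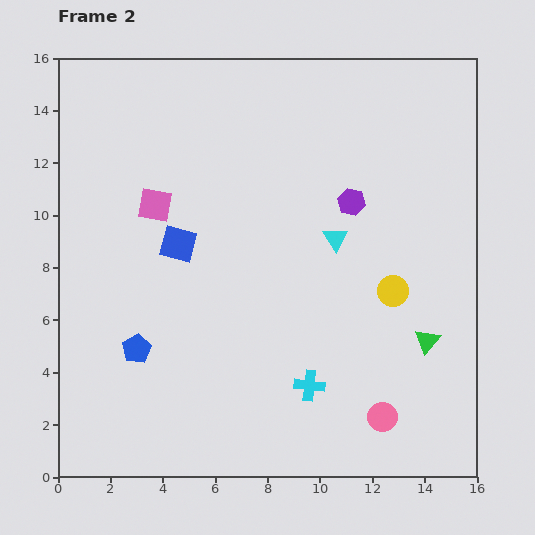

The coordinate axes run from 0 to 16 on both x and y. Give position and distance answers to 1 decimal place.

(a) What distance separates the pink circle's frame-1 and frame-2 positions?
2.1

The pink circle moved from (12.4, 4.4) to (12.4, 2.3), a distance of √(0.0² + 2.1²) ≈ 2.1.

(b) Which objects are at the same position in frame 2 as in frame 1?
the blue square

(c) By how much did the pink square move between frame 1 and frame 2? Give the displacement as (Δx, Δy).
(1.1, -0.3)

The pink square was at (2.6, 10.7) in frame 1 and (3.7, 10.4) in frame 2.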